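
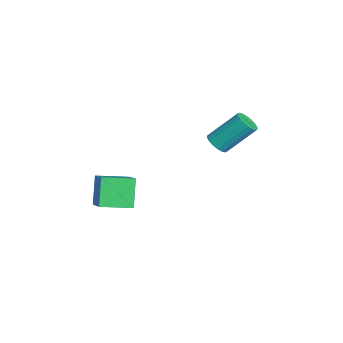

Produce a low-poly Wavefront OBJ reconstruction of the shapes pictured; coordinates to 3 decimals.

v 0.614 -2.654 1.186
v 2.323 -2.431 2.201
v 0.541 -1.239 0.997
v 2.25 -1.015 2.011
v 1.39 -2.785 -0.091
v 3.099 -2.561 0.923
v 1.317 -1.369 -0.281
v 3.026 -1.146 0.734
v 0.477 2.494 2.859
v 0.796 2.141 3.207
v 0.783 3.413 4.509
v 0.463 3.766 4.161
v 0.98 2.276 3.077
v 0.967 3.548 4.379
v 1.064 2.455 2.903
v 1.05 3.726 4.205
v 1.031 2.641 2.721
v 1.018 3.913 4.023
v 0.889 2.798 2.566
v 0.876 4.07 3.868
v 0.665 2.895 2.469
v 0.652 4.167 3.771
v 0.404 2.913 2.45
v 0.39 4.184 3.752
v 0.157 2.847 2.511
v 0.144 4.119 3.813
v -0.027 2.712 2.641
v -0.04 3.984 3.943
v -0.11 2.534 2.815
v -0.124 3.805 4.117
v -0.078 2.347 2.997
v -0.091 3.619 4.299
v 0.064 2.19 3.152
v 0.051 3.462 4.454
v 0.288 2.093 3.249
v 0.275 3.365 4.551
v 0.55 2.076 3.268
v 0.536 3.347 4.57
f 2 4 1
f 5 2 1
f 1 4 3
f 3 5 1
f 2 8 4
f 6 2 5
f 6 8 2
f 4 8 3
f 7 5 3
f 3 8 7
f 7 6 5
f 8 6 7
f 10 9 13
f 10 13 11
f 11 13 14
f 11 14 12
f 13 9 15
f 13 15 14
f 14 15 16
f 14 16 12
f 15 9 17
f 15 17 16
f 16 17 18
f 16 18 12
f 17 9 19
f 17 19 18
f 18 19 20
f 18 20 12
f 19 9 21
f 19 21 20
f 20 21 22
f 20 22 12
f 21 9 23
f 21 23 22
f 22 23 24
f 22 24 12
f 23 9 25
f 23 25 24
f 24 25 26
f 24 26 12
f 25 9 27
f 25 27 26
f 26 27 28
f 26 28 12
f 27 9 29
f 27 29 28
f 28 29 30
f 28 30 12
f 29 9 31
f 29 31 30
f 30 31 32
f 30 32 12
f 31 9 33
f 31 33 32
f 32 33 34
f 32 34 12
f 33 9 35
f 33 35 34
f 34 35 36
f 34 36 12
f 35 9 37
f 35 37 36
f 36 37 38
f 36 38 12
f 37 9 10
f 37 10 38
f 38 10 11
f 38 11 12



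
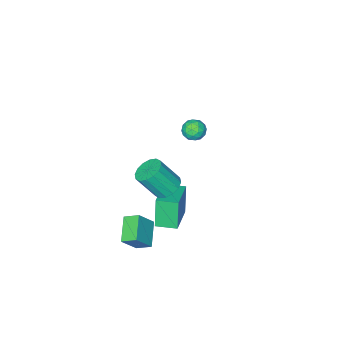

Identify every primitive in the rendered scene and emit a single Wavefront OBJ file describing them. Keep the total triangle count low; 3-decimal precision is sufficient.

v 3.033 1.868 1.791
v 3.615 2.444 1.755
v 4.35 1.787 3.153
v 3.767 1.212 3.189
v 3.309 2.613 1.996
v 4.044 1.956 3.393
v 2.929 2.582 2.181
v 3.664 1.925 3.579
v 2.576 2.36 2.263
v 3.311 1.703 3.66
v 2.346 2.007 2.218
v 3.081 1.35 3.615
v 2.299 1.616 2.058
v 3.034 0.959 3.456
v 2.45 1.293 1.827
v 3.185 0.636 3.225
v 2.756 1.124 1.587
v 3.491 0.467 2.984
v 3.136 1.155 1.401
v 3.871 0.498 2.799
v 3.489 1.377 1.32
v 4.224 0.72 2.717
v 3.719 1.73 1.365
v 4.454 1.073 2.762
v 3.766 2.121 1.524
v 4.501 1.464 2.922
v -4.185 -3.458 -1.811
v -3.475 -3.365 -1.599
v -3.905 -4.535 -2.281
v -3.195 -4.442 -2.069
v -3.726 -4.546 -1.556
v -3.9 -3.881 -1.265
v -3.48 -4.019 -2.615
v -3.654 -3.354 -2.324
v -3.04 -3.712 -2.096
v -3.192 -4.038 -1.442
v -4.188 -3.862 -2.438
v -4.34 -4.188 -1.784
v -3.855 -3.317 -1.664
v -3.525 -4.583 -2.216
v -3.838 -4.644 -1.915
v -3.42 -4.589 -1.79
v -4.105 -3.62 -1.467
v -3.687 -3.566 -1.343
v -3.835 -4.26 -1.318
v -3.693 -4.334 -2.537
v -3.275 -4.28 -2.413
v -3.96 -3.311 -2.09
v -3.542 -3.256 -1.965
v -3.545 -3.64 -2.562
v -3.182 -3.467 -1.831
v -3.016 -4.099 -2.108
v -3.184 -3.851 -2.428
v -3.286 -3.46 -2.258
v -3.271 -3.658 -1.447
v -3.106 -4.291 -1.723
v -3.419 -4.352 -1.421
v -3.521 -3.961 -1.251
v -3.015 -3.862 -1.739
v -4.274 -3.609 -2.157
v -4.109 -4.242 -2.433
v -3.859 -3.939 -2.629
v -3.961 -3.548 -2.459
v -4.364 -3.801 -1.772
v -4.198 -4.433 -2.049
v -4.094 -4.44 -1.622
v -4.196 -4.049 -1.452
v -4.365 -4.038 -2.141
v 1.257 -0.685 -3.406
v 0.904 -1.026 -1.654
v 0.51 0.254 -3.374
v 0.157 -0.088 -1.622
v 2.803 0.528 -2.858
v 2.45 0.186 -1.106
v 2.056 1.466 -2.826
v 1.703 1.125 -1.074
v 3.467 -0.222 -5.003
v 2.467 -1.24 -4.302
v 3.022 0.512 -4.573
v 2.022 -0.506 -3.872
v 4.378 -0.334 -3.868
v 3.378 -1.352 -3.167
v 3.933 0.4 -3.438
v 2.933 -0.618 -2.737
f 2 1 5
f 2 5 3
f 3 5 6
f 3 6 4
f 5 1 7
f 5 7 6
f 6 7 8
f 6 8 4
f 7 1 9
f 7 9 8
f 8 9 10
f 8 10 4
f 9 1 11
f 9 11 10
f 10 11 12
f 10 12 4
f 11 1 13
f 11 13 12
f 12 13 14
f 12 14 4
f 13 1 15
f 13 15 14
f 14 15 16
f 14 16 4
f 15 1 17
f 15 17 16
f 16 17 18
f 16 18 4
f 17 1 19
f 17 19 18
f 18 19 20
f 18 20 4
f 19 1 21
f 19 21 20
f 20 21 22
f 20 22 4
f 21 1 23
f 21 23 22
f 22 23 24
f 22 24 4
f 23 1 25
f 23 25 24
f 24 25 26
f 24 26 4
f 25 1 2
f 25 2 26
f 26 2 3
f 26 3 4
f 27 64 43
f 64 38 67
f 43 67 32
f 64 67 43
f 27 43 39
f 43 32 44
f 39 44 28
f 43 44 39
f 27 39 48
f 39 28 49
f 48 49 34
f 39 49 48
f 27 48 60
f 48 34 63
f 60 63 37
f 48 63 60
f 27 60 64
f 60 37 68
f 64 68 38
f 60 68 64
f 28 44 55
f 44 32 58
f 55 58 36
f 44 58 55
f 32 67 45
f 67 38 66
f 45 66 31
f 67 66 45
f 38 68 65
f 68 37 61
f 65 61 29
f 68 61 65
f 37 63 62
f 63 34 50
f 62 50 33
f 63 50 62
f 34 49 54
f 49 28 51
f 54 51 35
f 49 51 54
f 30 56 42
f 56 36 57
f 42 57 31
f 56 57 42
f 30 42 40
f 42 31 41
f 40 41 29
f 42 41 40
f 30 40 47
f 40 29 46
f 47 46 33
f 40 46 47
f 30 47 52
f 47 33 53
f 52 53 35
f 47 53 52
f 30 52 56
f 52 35 59
f 56 59 36
f 52 59 56
f 31 57 45
f 57 36 58
f 45 58 32
f 57 58 45
f 29 41 65
f 41 31 66
f 65 66 38
f 41 66 65
f 33 46 62
f 46 29 61
f 62 61 37
f 46 61 62
f 35 53 54
f 53 33 50
f 54 50 34
f 53 50 54
f 36 59 55
f 59 35 51
f 55 51 28
f 59 51 55
f 70 72 69
f 73 70 69
f 69 72 71
f 71 73 69
f 70 76 72
f 74 70 73
f 74 76 70
f 72 76 71
f 75 73 71
f 71 76 75
f 75 74 73
f 76 74 75
f 78 80 77
f 81 78 77
f 77 80 79
f 79 81 77
f 78 84 80
f 82 78 81
f 82 84 78
f 80 84 79
f 83 81 79
f 79 84 83
f 83 82 81
f 84 82 83



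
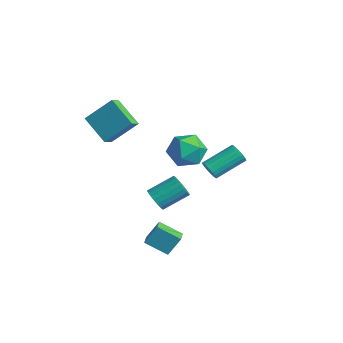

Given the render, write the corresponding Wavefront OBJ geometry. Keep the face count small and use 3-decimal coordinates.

v 0.382 1.218 0.191
v 0.561 0.925 0.754
v 0.758 2.768 1.653
v 0.578 3.062 1.089
v 0.803 0.96 0.628
v 0.999 2.803 1.527
v 0.972 1.04 0.427
v 1.168 2.883 1.326
v 1.038 1.151 0.185
v 1.235 2.994 1.084
v 0.992 1.274 -0.056
v 1.188 3.117 0.843
v 0.839 1.387 -0.254
v 1.036 3.23 0.644
v 0.608 1.471 -0.376
v 0.804 3.314 0.523
v 0.338 1.511 -0.399
v 0.534 3.354 0.499
v 0.075 1.501 -0.321
v 0.271 3.344 0.578
v -0.135 1.442 -0.154
v 0.061 3.285 0.745
v -0.255 1.344 0.072
v -0.059 3.187 0.971
v -0.265 1.225 0.319
v -0.069 3.068 1.218
v -0.164 1.104 0.544
v 0.033 2.947 1.443
v 0.032 1.004 0.708
v 0.229 2.847 1.606
v 0.289 0.94 0.782
v 0.485 2.783 1.681
v -3.964 -4.064 3.918
v -3.262 -2.745 5.306
v -4.333 -3.408 3.481
v -3.631 -2.089 4.87
v -2.289 -3.831 2.85
v -1.587 -2.512 4.239
v -2.658 -3.175 2.414
v -1.956 -1.856 3.802
v -1.332 -1.219 -2.336
v -1.098 -0.881 -3.01
v -0.693 0.617 -2.118
v -0.928 0.279 -1.444
v -1.416 -0.801 -3.001
v -1.012 0.698 -2.109
v -1.72 -0.793 -2.876
v -1.316 0.706 -1.984
v -1.957 -0.859 -2.658
v -1.552 0.64 -1.766
v -2.086 -0.987 -2.384
v -1.681 0.512 -1.492
v -2.084 -1.155 -2.102
v -1.68 0.343 -1.21
v -1.953 -1.334 -1.861
v -1.548 0.164 -0.969
v -1.714 -1.494 -1.701
v -1.309 0.004 -0.809
v -1.409 -1.606 -1.651
v -1.004 -0.108 -0.759
v -1.091 -1.651 -1.72
v -0.686 -0.153 -0.828
v -0.815 -1.621 -1.895
v -0.41 -0.123 -1.003
v -0.628 -1.522 -2.147
v -0.223 -0.024 -1.255
v -0.563 -1.371 -2.431
v -0.158 0.128 -1.539
v -0.631 -1.193 -2.698
v -0.226 0.305 -1.806
v -0.82 -1.02 -2.903
v -0.415 0.479 -2.011
v -2.19 1.767 0.875
v -0.963 2.012 0.895
v -1.797 -0.212 1.045
v -0.57 0.033 1.065
v -1.291 0.369 2.031
v -1.534 1.592 1.926
v -1.226 0.208 0.014
v -1.469 1.431 -0.091
v -0.367 1.049 0.363
v -0.407 1.148 1.61
v -2.353 0.652 0.33
v -2.393 0.751 1.577
v 3.87 -3.609 -2.2
v 2.937 -4.47 -1.48
v 4.062 -2.926 -1.134
v 3.129 -3.788 -0.414
v 4.571 -4.172 -1.966
v 3.638 -5.034 -1.246
v 4.763 -3.49 -0.9
v 3.83 -4.351 -0.18
f 2 1 5
f 2 5 3
f 3 5 6
f 3 6 4
f 5 1 7
f 5 7 6
f 6 7 8
f 6 8 4
f 7 1 9
f 7 9 8
f 8 9 10
f 8 10 4
f 9 1 11
f 9 11 10
f 10 11 12
f 10 12 4
f 11 1 13
f 11 13 12
f 12 13 14
f 12 14 4
f 13 1 15
f 13 15 14
f 14 15 16
f 14 16 4
f 15 1 17
f 15 17 16
f 16 17 18
f 16 18 4
f 17 1 19
f 17 19 18
f 18 19 20
f 18 20 4
f 19 1 21
f 19 21 20
f 20 21 22
f 20 22 4
f 21 1 23
f 21 23 22
f 22 23 24
f 22 24 4
f 23 1 25
f 23 25 24
f 24 25 26
f 24 26 4
f 25 1 27
f 25 27 26
f 26 27 28
f 26 28 4
f 27 1 29
f 27 29 28
f 28 29 30
f 28 30 4
f 29 1 31
f 29 31 30
f 30 31 32
f 30 32 4
f 31 1 2
f 31 2 32
f 32 2 3
f 32 3 4
f 34 36 33
f 37 34 33
f 33 36 35
f 35 37 33
f 34 40 36
f 38 34 37
f 38 40 34
f 36 40 35
f 39 37 35
f 35 40 39
f 39 38 37
f 40 38 39
f 42 41 45
f 42 45 43
f 43 45 46
f 43 46 44
f 45 41 47
f 45 47 46
f 46 47 48
f 46 48 44
f 47 41 49
f 47 49 48
f 48 49 50
f 48 50 44
f 49 41 51
f 49 51 50
f 50 51 52
f 50 52 44
f 51 41 53
f 51 53 52
f 52 53 54
f 52 54 44
f 53 41 55
f 53 55 54
f 54 55 56
f 54 56 44
f 55 41 57
f 55 57 56
f 56 57 58
f 56 58 44
f 57 41 59
f 57 59 58
f 58 59 60
f 58 60 44
f 59 41 61
f 59 61 60
f 60 61 62
f 60 62 44
f 61 41 63
f 61 63 62
f 62 63 64
f 62 64 44
f 63 41 65
f 63 65 64
f 64 65 66
f 64 66 44
f 65 41 67
f 65 67 66
f 66 67 68
f 66 68 44
f 67 41 69
f 67 69 68
f 68 69 70
f 68 70 44
f 69 41 71
f 69 71 70
f 70 71 72
f 70 72 44
f 71 41 42
f 71 42 72
f 72 42 43
f 72 43 44
f 73 84 78
f 73 78 74
f 73 74 80
f 73 80 83
f 73 83 84
f 74 78 82
f 78 84 77
f 84 83 75
f 83 80 79
f 80 74 81
f 76 82 77
f 76 77 75
f 76 75 79
f 76 79 81
f 76 81 82
f 77 82 78
f 75 77 84
f 79 75 83
f 81 79 80
f 82 81 74
f 86 88 85
f 89 86 85
f 85 88 87
f 87 89 85
f 86 92 88
f 90 86 89
f 90 92 86
f 88 92 87
f 91 89 87
f 87 92 91
f 91 90 89
f 92 90 91



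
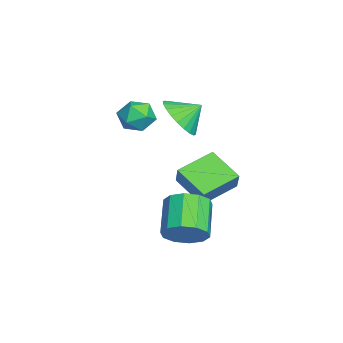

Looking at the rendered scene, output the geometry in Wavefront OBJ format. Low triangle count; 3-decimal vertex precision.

v 3.165 1.954 -2.416
v 3.625 2.388 -1.734
v 2.215 2.42 -0.802
v 1.755 1.986 -1.484
v 3.404 2.789 -2.082
v 1.994 2.82 -1.15
v 3.092 2.87 -2.557
v 1.682 2.902 -1.626
v 2.807 2.602 -2.979
v 1.398 2.634 -2.047
v 2.66 2.087 -3.185
v 1.25 2.118 -2.254
v 2.705 1.52 -3.098
v 1.295 1.552 -2.166
v 2.926 1.12 -2.75
v 1.516 1.151 -1.818
v 3.238 1.038 -2.274
v 1.828 1.07 -1.343
v 3.522 1.306 -1.853
v 2.113 1.338 -0.921
v 3.67 1.822 -1.646
v 2.26 1.853 -0.715
v -1.345 0.235 1.834
v -0.799 0.382 2.442
v -0.461 -0.582 1.238
v 0.085 -0.435 1.846
v -0.603 -0.873 2.003
v -1.15 -0.367 2.371
v -0.11 0.167 1.309
v -0.657 0.673 1.677
v -0.036 0.34 2.118
v -0.341 -0.302 2.547
v -0.919 0.102 1.133
v -1.224 -0.54 1.562
v 0.426 1.589 2.329
v 1.285 2.012 1.977
v 0.274 2.431 2.971
v 1.016 2.157 1.722
v 0.657 2.216 1.559
v 0.264 2.179 1.514
v -0.105 2.053 1.593
v -0.393 1.856 1.784
v -0.557 1.618 2.058
v -0.57 1.375 2.373
v -0.432 1.165 2.682
v -0.164 1.02 2.937
v 0.195 0.961 3.099
v 0.589 0.998 3.145
v 0.957 1.124 3.066
v 1.246 1.321 2.875
v 1.409 1.559 2.601
v 1.423 1.802 2.285
v 0.348 2.465 -2.454
v -0.679 1.406 -1.714
v -0.663 3.783 -1.969
v -1.69 2.724 -1.229
v 0.89 2.556 -1.571
v -0.137 1.497 -0.831
v -0.121 3.874 -1.086
v -1.148 2.815 -0.346
f 2 1 5
f 2 5 3
f 3 5 6
f 3 6 4
f 5 1 7
f 5 7 6
f 6 7 8
f 6 8 4
f 7 1 9
f 7 9 8
f 8 9 10
f 8 10 4
f 9 1 11
f 9 11 10
f 10 11 12
f 10 12 4
f 11 1 13
f 11 13 12
f 12 13 14
f 12 14 4
f 13 1 15
f 13 15 14
f 14 15 16
f 14 16 4
f 15 1 17
f 15 17 16
f 16 17 18
f 16 18 4
f 17 1 19
f 17 19 18
f 18 19 20
f 18 20 4
f 19 1 21
f 19 21 20
f 20 21 22
f 20 22 4
f 21 1 2
f 21 2 22
f 22 2 3
f 22 3 4
f 23 34 28
f 23 28 24
f 23 24 30
f 23 30 33
f 23 33 34
f 24 28 32
f 28 34 27
f 34 33 25
f 33 30 29
f 30 24 31
f 26 32 27
f 26 27 25
f 26 25 29
f 26 29 31
f 26 31 32
f 27 32 28
f 25 27 34
f 29 25 33
f 31 29 30
f 32 31 24
f 36 35 38
f 36 38 37
f 38 35 39
f 38 39 37
f 39 35 40
f 39 40 37
f 40 35 41
f 40 41 37
f 41 35 42
f 41 42 37
f 42 35 43
f 42 43 37
f 43 35 44
f 43 44 37
f 44 35 45
f 44 45 37
f 45 35 46
f 45 46 37
f 46 35 47
f 46 47 37
f 47 35 48
f 47 48 37
f 48 35 49
f 48 49 37
f 49 35 50
f 49 50 37
f 50 35 51
f 50 51 37
f 51 35 52
f 51 52 37
f 52 35 36
f 52 36 37
f 54 56 53
f 57 54 53
f 53 56 55
f 55 57 53
f 54 60 56
f 58 54 57
f 58 60 54
f 56 60 55
f 59 57 55
f 55 60 59
f 59 58 57
f 60 58 59



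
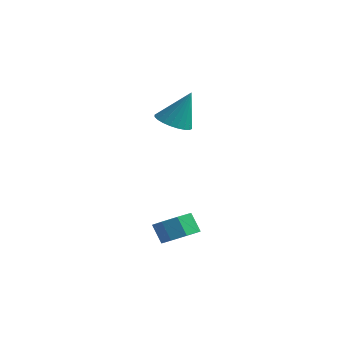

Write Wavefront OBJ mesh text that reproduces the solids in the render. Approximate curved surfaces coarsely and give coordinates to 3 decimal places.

v -3.807 0.397 2.937
v -3.232 -0.466 3.019
v -3.153 1.023 4.943
v -2.966 -0.209 2.853
v -2.828 0.14 2.699
v -2.839 0.528 2.581
v -2.997 0.897 2.517
v -3.279 1.189 2.518
v -3.641 1.36 2.582
v -4.028 1.385 2.701
v -4.382 1.26 2.855
v -4.648 1.003 3.022
v -4.786 0.654 3.176
v -4.775 0.265 3.294
v -4.616 -0.103 3.357
v -4.335 -0.395 3.357
v -3.973 -0.566 3.292
v -3.585 -0.591 3.174
v 0.24 -3.388 -2.733
v 1.023 -3.85 -2.229
v 0.384 -3.815 -1.203
v -0.4 -3.352 -1.707
v 1.081 -3.056 -2.22
v 0.442 -3.021 -1.194
v 0.647 -2.456 -2.512
v 0.007 -2.421 -1.485
v -0.027 -2.402 -2.933
v -0.666 -2.367 -1.907
v -0.544 -2.925 -3.237
v -1.183 -2.89 -2.211
v -0.602 -3.719 -3.246
v -1.241 -3.684 -2.22
v -0.167 -4.319 -2.955
v -0.807 -4.284 -1.928
v 0.506 -4.373 -2.533
v -0.133 -4.338 -1.507
f 2 1 4
f 2 4 3
f 4 1 5
f 4 5 3
f 5 1 6
f 5 6 3
f 6 1 7
f 6 7 3
f 7 1 8
f 7 8 3
f 8 1 9
f 8 9 3
f 9 1 10
f 9 10 3
f 10 1 11
f 10 11 3
f 11 1 12
f 11 12 3
f 12 1 13
f 12 13 3
f 13 1 14
f 13 14 3
f 14 1 15
f 14 15 3
f 15 1 16
f 15 16 3
f 16 1 17
f 16 17 3
f 17 1 18
f 17 18 3
f 18 1 2
f 18 2 3
f 20 19 23
f 20 23 21
f 21 23 24
f 21 24 22
f 23 19 25
f 23 25 24
f 24 25 26
f 24 26 22
f 25 19 27
f 25 27 26
f 26 27 28
f 26 28 22
f 27 19 29
f 27 29 28
f 28 29 30
f 28 30 22
f 29 19 31
f 29 31 30
f 30 31 32
f 30 32 22
f 31 19 33
f 31 33 32
f 32 33 34
f 32 34 22
f 33 19 35
f 33 35 34
f 34 35 36
f 34 36 22
f 35 19 20
f 35 20 36
f 36 20 21
f 36 21 22



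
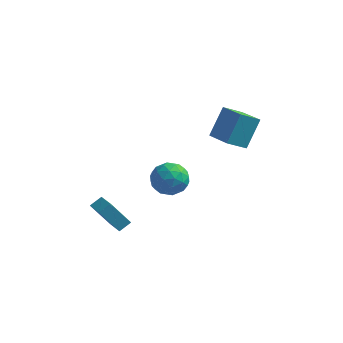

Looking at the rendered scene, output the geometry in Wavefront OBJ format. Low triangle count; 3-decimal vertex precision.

v -2.442 -3.986 -1.341
v -2.051 -3.393 -0.912
v -1.493 -3.544 -2.818
v -1.102 -2.951 -2.389
v -1.378 -4.969 -0.951
v -0.987 -4.376 -0.522
v -0.429 -4.527 -2.428
v -0.038 -3.934 -1.999
v -0.419 -0.549 -0.208
v 0.06 0.084 -1.049
v 1.26 -1.264 0.209
v 1.739 -0.631 -0.632
v 1.325 -0.115 0.316
v 0.287 0.327 0.059
v 1.033 -1.507 -0.899
v -0.005 -1.065 -1.156
v 0.957 -0.508 -1.476
v 1.137 0.353 -0.725
v 0.183 -1.533 -0.115
v 0.363 -0.672 0.636
v -0.327 -0.17 -0.665
v 1.647 -1.01 -0.175
v 1.403 -0.707 0.382
v 1.685 -0.335 -0.112
v -0.193 -0.027 -0.014
v 0.088 0.346 -0.508
v 0.831 0.229 0.295
v 1.232 -1.526 -0.332
v 1.513 -1.153 -0.826
v -0.365 -0.845 -0.728
v -0.083 -0.473 -1.222
v 0.489 -1.409 -1.135
v 0.482 -0.145 -1.41
v 1.469 -0.566 -1.165
v 1.054 -1.081 -1.322
v 0.444 -0.821 -1.474
v 0.588 0.361 -0.969
v 1.575 -0.06 -0.724
v 1.331 0.244 -0.166
v 0.721 0.503 -0.317
v 1.115 0.013 -1.22
v -0.255 -1.12 -0.116
v 0.732 -1.541 0.129
v 0.599 -1.683 -0.523
v -0.011 -1.424 -0.674
v -0.149 -0.614 0.325
v 0.838 -1.035 0.57
v 0.876 -0.359 0.634
v 0.266 -0.099 0.482
v 0.205 -1.193 0.38
v 3.288 1.053 2.188
v 3.599 2.159 3.91
v 1.792 2.1 1.786
v 2.102 3.206 3.508
v 4.078 1.914 1.492
v 4.388 3.02 3.214
v 2.581 2.961 1.09
v 2.892 4.067 2.812
f 2 4 1
f 5 2 1
f 1 4 3
f 3 5 1
f 2 8 4
f 6 2 5
f 6 8 2
f 4 8 3
f 7 5 3
f 3 8 7
f 7 6 5
f 8 6 7
f 9 46 25
f 46 20 49
f 25 49 14
f 46 49 25
f 9 25 21
f 25 14 26
f 21 26 10
f 25 26 21
f 9 21 30
f 21 10 31
f 30 31 16
f 21 31 30
f 9 30 42
f 30 16 45
f 42 45 19
f 30 45 42
f 9 42 46
f 42 19 50
f 46 50 20
f 42 50 46
f 10 26 37
f 26 14 40
f 37 40 18
f 26 40 37
f 14 49 27
f 49 20 48
f 27 48 13
f 49 48 27
f 20 50 47
f 50 19 43
f 47 43 11
f 50 43 47
f 19 45 44
f 45 16 32
f 44 32 15
f 45 32 44
f 16 31 36
f 31 10 33
f 36 33 17
f 31 33 36
f 12 38 24
f 38 18 39
f 24 39 13
f 38 39 24
f 12 24 22
f 24 13 23
f 22 23 11
f 24 23 22
f 12 22 29
f 22 11 28
f 29 28 15
f 22 28 29
f 12 29 34
f 29 15 35
f 34 35 17
f 29 35 34
f 12 34 38
f 34 17 41
f 38 41 18
f 34 41 38
f 13 39 27
f 39 18 40
f 27 40 14
f 39 40 27
f 11 23 47
f 23 13 48
f 47 48 20
f 23 48 47
f 15 28 44
f 28 11 43
f 44 43 19
f 28 43 44
f 17 35 36
f 35 15 32
f 36 32 16
f 35 32 36
f 18 41 37
f 41 17 33
f 37 33 10
f 41 33 37
f 52 54 51
f 55 52 51
f 51 54 53
f 53 55 51
f 52 58 54
f 56 52 55
f 56 58 52
f 54 58 53
f 57 55 53
f 53 58 57
f 57 56 55
f 58 56 57



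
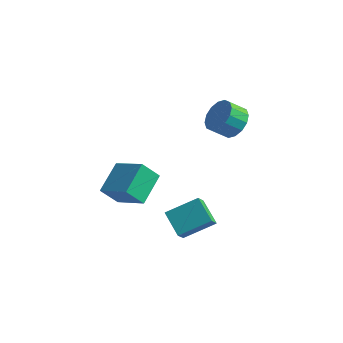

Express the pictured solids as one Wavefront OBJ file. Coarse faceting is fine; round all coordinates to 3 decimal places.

v -1.76 -1.392 -1.596
v 0.104 -1.768 -0.593
v -1.89 0.404 -0.68
v -0.026 0.028 0.322
v -1.054 -0.788 -2.682
v 0.81 -1.164 -1.68
v -1.184 1.008 -1.767
v 0.68 0.632 -0.764
v 2.378 0.214 -4.908
v 2.536 -0.604 -4.004
v 1.153 0.908 -4.067
v 1.311 0.089 -3.163
v 3.689 1.451 -4.017
v 3.847 0.632 -3.113
v 2.464 2.144 -3.176
v 2.622 1.326 -2.272
v 3.293 3.958 2.373
v 3.651 4.542 3.182
v 2.986 3.906 3.936
v 2.627 3.322 3.127
v 3.202 4.803 3.006
v 2.537 4.167 3.76
v 2.777 4.838 2.661
v 2.112 4.202 3.415
v 2.49 4.638 2.238
v 1.825 4.001 2.992
v 2.419 4.255 1.852
v 1.753 3.619 2.606
v 2.581 3.792 1.605
v 1.916 3.156 2.359
v 2.934 3.374 1.564
v 2.269 2.738 2.318
v 3.383 3.113 1.74
v 2.718 2.477 2.494
v 3.808 3.078 2.085
v 3.143 2.442 2.839
v 4.095 3.279 2.508
v 3.43 2.642 3.262
v 4.167 3.661 2.894
v 3.501 3.025 3.648
v 4.004 4.124 3.141
v 3.339 3.488 3.895
f 2 4 1
f 5 2 1
f 1 4 3
f 3 5 1
f 2 8 4
f 6 2 5
f 6 8 2
f 4 8 3
f 7 5 3
f 3 8 7
f 7 6 5
f 8 6 7
f 10 12 9
f 13 10 9
f 9 12 11
f 11 13 9
f 10 16 12
f 14 10 13
f 14 16 10
f 12 16 11
f 15 13 11
f 11 16 15
f 15 14 13
f 16 14 15
f 18 17 21
f 18 21 19
f 19 21 22
f 19 22 20
f 21 17 23
f 21 23 22
f 22 23 24
f 22 24 20
f 23 17 25
f 23 25 24
f 24 25 26
f 24 26 20
f 25 17 27
f 25 27 26
f 26 27 28
f 26 28 20
f 27 17 29
f 27 29 28
f 28 29 30
f 28 30 20
f 29 17 31
f 29 31 30
f 30 31 32
f 30 32 20
f 31 17 33
f 31 33 32
f 32 33 34
f 32 34 20
f 33 17 35
f 33 35 34
f 34 35 36
f 34 36 20
f 35 17 37
f 35 37 36
f 36 37 38
f 36 38 20
f 37 17 39
f 37 39 38
f 38 39 40
f 38 40 20
f 39 17 41
f 39 41 40
f 40 41 42
f 40 42 20
f 41 17 18
f 41 18 42
f 42 18 19
f 42 19 20



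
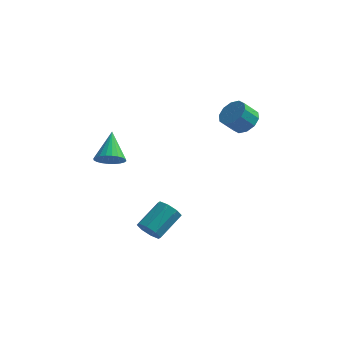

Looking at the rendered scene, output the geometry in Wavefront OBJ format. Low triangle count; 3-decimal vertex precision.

v -0.193 -1.154 -4.009
v 0.344 -1.648 -3.681
v 1.09 -0.2 -2.722
v 0.553 0.294 -3.051
v 0.541 -1.402 -4.206
v 1.288 0.045 -3.247
v 0.309 -1.011 -4.616
v 1.055 0.437 -3.657
v -0.218 -0.704 -4.67
v 0.529 0.744 -3.712
v -0.73 -0.66 -4.338
v 0.016 0.788 -3.379
v -0.928 -0.905 -3.813
v -0.181 0.542 -2.854
v -0.695 -1.297 -3.403
v 0.051 0.151 -2.444
v -0.169 -1.604 -3.348
v 0.578 -0.156 -2.39
v 4.004 3.004 2.826
v 4.596 3.323 3.441
v 3.947 2.854 4.308
v 3.356 2.536 3.694
v 4.202 3.716 3.358
v 3.553 3.247 4.226
v 3.733 3.837 3.073
v 3.084 3.368 3.94
v 3.367 3.64 2.693
v 2.718 3.172 3.561
v 3.245 3.201 2.365
v 2.597 2.732 3.232
v 3.413 2.686 2.212
v 2.764 2.217 3.079
v 3.807 2.293 2.294
v 3.158 1.824 3.162
v 4.276 2.172 2.58
v 3.627 1.703 3.447
v 4.642 2.368 2.959
v 3.993 1.9 3.827
v 4.763 2.808 3.288
v 4.115 2.339 4.155
v -2.54 -0.421 0.744
v -1.96 -0.765 1.309
v -2.88 1.061 1.996
v -1.758 -0.561 1.121
v -1.675 -0.335 0.877
v -1.723 -0.122 0.611
v -1.897 0.045 0.366
v -2.168 0.141 0.179
v -2.496 0.151 0.078
v -2.83 0.075 0.078
v -3.121 -0.077 0.179
v -3.323 -0.282 0.367
v -3.406 -0.508 0.612
v -3.357 -0.72 0.877
v -3.184 -0.888 1.122
v -2.913 -0.984 1.309
v -2.585 -0.994 1.411
v -2.25 -0.918 1.411
f 2 1 5
f 2 5 3
f 3 5 6
f 3 6 4
f 5 1 7
f 5 7 6
f 6 7 8
f 6 8 4
f 7 1 9
f 7 9 8
f 8 9 10
f 8 10 4
f 9 1 11
f 9 11 10
f 10 11 12
f 10 12 4
f 11 1 13
f 11 13 12
f 12 13 14
f 12 14 4
f 13 1 15
f 13 15 14
f 14 15 16
f 14 16 4
f 15 1 17
f 15 17 16
f 16 17 18
f 16 18 4
f 17 1 2
f 17 2 18
f 18 2 3
f 18 3 4
f 20 19 23
f 20 23 21
f 21 23 24
f 21 24 22
f 23 19 25
f 23 25 24
f 24 25 26
f 24 26 22
f 25 19 27
f 25 27 26
f 26 27 28
f 26 28 22
f 27 19 29
f 27 29 28
f 28 29 30
f 28 30 22
f 29 19 31
f 29 31 30
f 30 31 32
f 30 32 22
f 31 19 33
f 31 33 32
f 32 33 34
f 32 34 22
f 33 19 35
f 33 35 34
f 34 35 36
f 34 36 22
f 35 19 37
f 35 37 36
f 36 37 38
f 36 38 22
f 37 19 39
f 37 39 38
f 38 39 40
f 38 40 22
f 39 19 20
f 39 20 40
f 40 20 21
f 40 21 22
f 42 41 44
f 42 44 43
f 44 41 45
f 44 45 43
f 45 41 46
f 45 46 43
f 46 41 47
f 46 47 43
f 47 41 48
f 47 48 43
f 48 41 49
f 48 49 43
f 49 41 50
f 49 50 43
f 50 41 51
f 50 51 43
f 51 41 52
f 51 52 43
f 52 41 53
f 52 53 43
f 53 41 54
f 53 54 43
f 54 41 55
f 54 55 43
f 55 41 56
f 55 56 43
f 56 41 57
f 56 57 43
f 57 41 58
f 57 58 43
f 58 41 42
f 58 42 43



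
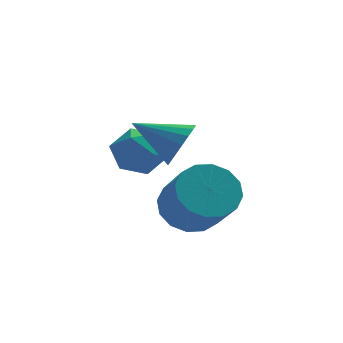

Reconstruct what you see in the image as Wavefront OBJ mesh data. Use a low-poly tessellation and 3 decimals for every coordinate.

v 0.963 4.836 1.379
v 1.658 4.377 0.79
v 1.042 3.583 2.45
v 1.737 3.124 1.861
v 1.977 3.98 2.36
v 1.928 4.755 1.698
v 0.772 3.205 1.542
v 0.723 3.98 0.88
v 1.54 3.369 0.891
v 2.285 3.848 1.397
v 0.415 4.112 1.843
v 1.16 4.591 2.349
v 2.767 2.486 -0.151
v 3.785 2.869 -0.076
v 4.171 1.577 1.305
v 3.153 1.194 1.231
v 3.487 3.174 0.293
v 3.872 1.883 1.674
v 2.996 3.295 0.543
v 3.381 2.004 1.924
v 2.443 3.199 0.607
v 2.829 1.908 1.988
v 1.978 2.912 0.469
v 2.364 1.62 1.85
v 1.724 2.511 0.164
v 2.11 1.219 1.545
v 1.749 2.103 -0.225
v 2.135 0.811 1.156
v 2.048 1.797 -0.594
v 2.433 0.506 0.787
v 2.539 1.676 -0.844
v 2.924 0.385 0.537
v 3.091 1.772 -0.908
v 3.477 0.481 0.473
v 3.556 2.06 -0.77
v 3.942 0.768 0.611
v 3.81 2.461 -0.465
v 4.196 1.169 0.916
v 2.257 0.763 3.48
v 2.743 1.222 4.052
v 0.823 1.357 4.22
v 2.695 1.475 3.757
v 2.56 1.586 3.406
v 2.365 1.534 3.07
v 2.149 1.329 2.816
v 1.955 1.013 2.692
v 1.82 0.646 2.725
v 1.772 0.303 2.908
v 1.82 0.051 3.204
v 1.955 -0.06 3.554
v 2.149 -0.008 3.89
v 2.365 0.196 4.145
v 2.56 0.513 4.268
v 2.695 0.879 4.235
f 1 12 6
f 1 6 2
f 1 2 8
f 1 8 11
f 1 11 12
f 2 6 10
f 6 12 5
f 12 11 3
f 11 8 7
f 8 2 9
f 4 10 5
f 4 5 3
f 4 3 7
f 4 7 9
f 4 9 10
f 5 10 6
f 3 5 12
f 7 3 11
f 9 7 8
f 10 9 2
f 14 13 17
f 14 17 15
f 15 17 18
f 15 18 16
f 17 13 19
f 17 19 18
f 18 19 20
f 18 20 16
f 19 13 21
f 19 21 20
f 20 21 22
f 20 22 16
f 21 13 23
f 21 23 22
f 22 23 24
f 22 24 16
f 23 13 25
f 23 25 24
f 24 25 26
f 24 26 16
f 25 13 27
f 25 27 26
f 26 27 28
f 26 28 16
f 27 13 29
f 27 29 28
f 28 29 30
f 28 30 16
f 29 13 31
f 29 31 30
f 30 31 32
f 30 32 16
f 31 13 33
f 31 33 32
f 32 33 34
f 32 34 16
f 33 13 35
f 33 35 34
f 34 35 36
f 34 36 16
f 35 13 37
f 35 37 36
f 36 37 38
f 36 38 16
f 37 13 14
f 37 14 38
f 38 14 15
f 38 15 16
f 40 39 42
f 40 42 41
f 42 39 43
f 42 43 41
f 43 39 44
f 43 44 41
f 44 39 45
f 44 45 41
f 45 39 46
f 45 46 41
f 46 39 47
f 46 47 41
f 47 39 48
f 47 48 41
f 48 39 49
f 48 49 41
f 49 39 50
f 49 50 41
f 50 39 51
f 50 51 41
f 51 39 52
f 51 52 41
f 52 39 53
f 52 53 41
f 53 39 54
f 53 54 41
f 54 39 40
f 54 40 41



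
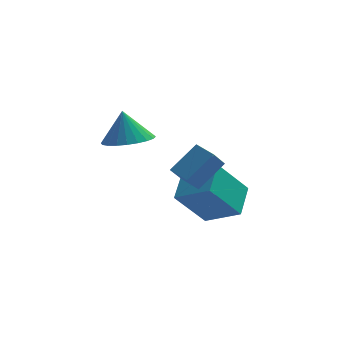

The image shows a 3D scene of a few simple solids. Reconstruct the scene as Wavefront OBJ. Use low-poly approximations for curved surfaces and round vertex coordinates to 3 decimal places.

v -0.83 -0.156 -0.664
v 0.19 0.468 0.368
v -0.374 0.475 -1.497
v 0.646 1.1 -0.464
v -0.206 -0.86 -0.856
v 0.814 -0.235 0.177
v 0.25 -0.228 -1.688
v 1.27 0.396 -0.656
v 0.572 1.017 -4.17
v -0.65 0.554 -2.59
v 0.944 2.359 -3.489
v -0.278 1.896 -1.909
v 1.898 0.244 -3.371
v 0.676 -0.219 -1.791
v 2.27 1.586 -2.69
v 1.048 1.123 -1.11
v -2.383 0.055 0.868
v -1.622 0.761 0.796
v -2.597 0.425 2.232
v -1.945 0.981 0.686
v -2.334 1.06 0.603
v -2.731 0.986 0.561
v -3.075 0.77 0.565
v -3.313 0.446 0.616
v -3.41 0.062 0.704
v -3.35 -0.323 0.818
v -3.143 -0.651 0.939
v -2.821 -0.871 1.05
v -2.431 -0.95 1.132
v -2.034 -0.876 1.175
v -1.691 -0.66 1.17
v -1.452 -0.335 1.12
v -1.356 0.048 1.031
v -1.415 0.433 0.917
f 2 4 1
f 5 2 1
f 1 4 3
f 3 5 1
f 2 8 4
f 6 2 5
f 6 8 2
f 4 8 3
f 7 5 3
f 3 8 7
f 7 6 5
f 8 6 7
f 10 12 9
f 13 10 9
f 9 12 11
f 11 13 9
f 10 16 12
f 14 10 13
f 14 16 10
f 12 16 11
f 15 13 11
f 11 16 15
f 15 14 13
f 16 14 15
f 18 17 20
f 18 20 19
f 20 17 21
f 20 21 19
f 21 17 22
f 21 22 19
f 22 17 23
f 22 23 19
f 23 17 24
f 23 24 19
f 24 17 25
f 24 25 19
f 25 17 26
f 25 26 19
f 26 17 27
f 26 27 19
f 27 17 28
f 27 28 19
f 28 17 29
f 28 29 19
f 29 17 30
f 29 30 19
f 30 17 31
f 30 31 19
f 31 17 32
f 31 32 19
f 32 17 33
f 32 33 19
f 33 17 34
f 33 34 19
f 34 17 18
f 34 18 19



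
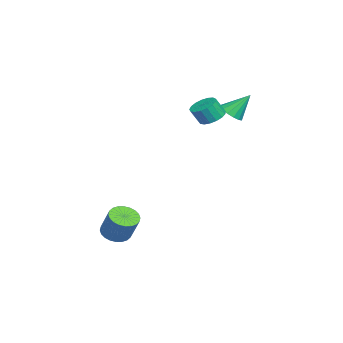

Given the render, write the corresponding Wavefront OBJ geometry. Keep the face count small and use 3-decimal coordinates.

v -3.324 3.315 2.149
v -2.585 3.524 2.097
v -3.516 4.305 3.391
v -2.781 3.78 1.862
v -3.123 3.911 1.705
v -3.519 3.883 1.666
v -3.862 3.702 1.757
v -4.062 3.418 1.953
v -4.064 3.106 2.201
v -3.867 2.85 2.435
v -3.526 2.719 2.593
v -3.13 2.747 2.631
v -2.786 2.928 2.541
v -2.587 3.212 2.345
v -2.484 2.459 2.094
v -1.767 2.767 2.093
v -1.559 2.288 3.004
v -2.276 1.981 3.006
v -1.972 3.021 2.273
v -1.765 2.542 3.184
v -2.295 3.146 2.412
v -2.088 2.667 3.324
v -2.661 3.114 2.479
v -2.454 2.636 3.39
v -2.987 2.932 2.457
v -2.779 2.454 3.369
v -3.197 2.642 2.353
v -2.989 2.163 3.264
v -3.243 2.31 2.189
v -3.036 1.831 3.1
v -3.116 2.012 2.003
v -2.909 1.533 2.914
v -2.844 1.817 1.839
v -2.637 1.338 2.75
v -2.489 1.768 1.733
v -2.282 1.29 2.644
v -2.133 1.879 1.709
v -1.926 1.4 2.621
v -1.857 2.122 1.775
v -1.65 1.643 2.686
v -1.725 2.442 1.913
v -1.518 1.963 2.824
v 3.018 -1.666 -4.049
v 3.764 -1.82 -4.325
v 4.388 -1.267 -2.947
v 3.642 -1.114 -2.671
v 3.721 -1.523 -4.425
v 4.345 -0.97 -3.047
v 3.571 -1.248 -4.467
v 4.195 -0.695 -3.09
v 3.337 -1.036 -4.446
v 3.961 -0.484 -3.068
v 3.055 -0.921 -4.364
v 3.679 -0.369 -2.987
v 2.766 -0.919 -4.234
v 3.39 -0.367 -2.857
v 2.517 -1.031 -4.076
v 3.14 -0.478 -2.699
v 2.343 -1.239 -3.914
v 2.967 -0.687 -2.537
v 2.272 -1.513 -3.773
v 2.896 -0.96 -2.395
v 2.315 -1.81 -3.673
v 2.939 -1.257 -2.295
v 2.465 -2.085 -3.63
v 3.089 -1.532 -2.253
v 2.699 -2.296 -3.652
v 3.323 -1.744 -2.274
v 2.981 -2.411 -3.733
v 3.605 -1.859 -2.356
v 3.27 -2.413 -3.863
v 3.894 -1.861 -2.486
v 3.52 -2.302 -4.021
v 4.143 -1.749 -2.644
v 3.693 -2.093 -4.183
v 4.317 -1.541 -2.806
f 2 1 4
f 2 4 3
f 4 1 5
f 4 5 3
f 5 1 6
f 5 6 3
f 6 1 7
f 6 7 3
f 7 1 8
f 7 8 3
f 8 1 9
f 8 9 3
f 9 1 10
f 9 10 3
f 10 1 11
f 10 11 3
f 11 1 12
f 11 12 3
f 12 1 13
f 12 13 3
f 13 1 14
f 13 14 3
f 14 1 2
f 14 2 3
f 16 15 19
f 16 19 17
f 17 19 20
f 17 20 18
f 19 15 21
f 19 21 20
f 20 21 22
f 20 22 18
f 21 15 23
f 21 23 22
f 22 23 24
f 22 24 18
f 23 15 25
f 23 25 24
f 24 25 26
f 24 26 18
f 25 15 27
f 25 27 26
f 26 27 28
f 26 28 18
f 27 15 29
f 27 29 28
f 28 29 30
f 28 30 18
f 29 15 31
f 29 31 30
f 30 31 32
f 30 32 18
f 31 15 33
f 31 33 32
f 32 33 34
f 32 34 18
f 33 15 35
f 33 35 34
f 34 35 36
f 34 36 18
f 35 15 37
f 35 37 36
f 36 37 38
f 36 38 18
f 37 15 39
f 37 39 38
f 38 39 40
f 38 40 18
f 39 15 41
f 39 41 40
f 40 41 42
f 40 42 18
f 41 15 16
f 41 16 42
f 42 16 17
f 42 17 18
f 44 43 47
f 44 47 45
f 45 47 48
f 45 48 46
f 47 43 49
f 47 49 48
f 48 49 50
f 48 50 46
f 49 43 51
f 49 51 50
f 50 51 52
f 50 52 46
f 51 43 53
f 51 53 52
f 52 53 54
f 52 54 46
f 53 43 55
f 53 55 54
f 54 55 56
f 54 56 46
f 55 43 57
f 55 57 56
f 56 57 58
f 56 58 46
f 57 43 59
f 57 59 58
f 58 59 60
f 58 60 46
f 59 43 61
f 59 61 60
f 60 61 62
f 60 62 46
f 61 43 63
f 61 63 62
f 62 63 64
f 62 64 46
f 63 43 65
f 63 65 64
f 64 65 66
f 64 66 46
f 65 43 67
f 65 67 66
f 66 67 68
f 66 68 46
f 67 43 69
f 67 69 68
f 68 69 70
f 68 70 46
f 69 43 71
f 69 71 70
f 70 71 72
f 70 72 46
f 71 43 73
f 71 73 72
f 72 73 74
f 72 74 46
f 73 43 75
f 73 75 74
f 74 75 76
f 74 76 46
f 75 43 44
f 75 44 76
f 76 44 45
f 76 45 46



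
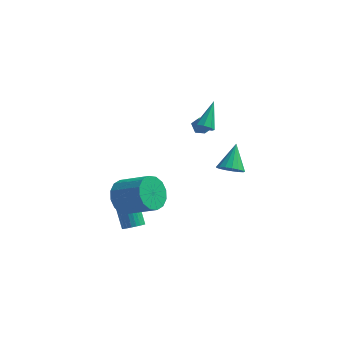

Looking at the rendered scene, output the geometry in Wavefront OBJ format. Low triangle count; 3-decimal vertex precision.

v 0.422 -0.952 3.249
v 0.845 -1.192 3.485
v 0.538 0.392 4.411
v 0.957 -0.937 3.179
v 0.756 -0.692 2.915
v 0.359 -0.598 2.846
v -0.001 -0.712 3.014
v -0.113 -0.967 3.32
v 0.088 -1.212 3.584
v 0.485 -1.306 3.653
v -2.813 -2.934 -3.921
v -2.526 -3.327 -3.521
v -3.18 -2.539 -2.279
v -3.467 -2.146 -2.679
v -2.357 -3.15 -3.545
v -3.01 -2.362 -2.302
v -2.257 -2.94 -3.625
v -2.911 -2.152 -2.382
v -2.242 -2.73 -3.751
v -2.896 -1.942 -2.508
v -2.314 -2.55 -3.902
v -2.967 -1.762 -2.66
v -2.462 -2.429 -4.057
v -3.115 -1.641 -2.814
v -2.663 -2.385 -4.191
v -3.317 -1.597 -2.948
v -2.888 -2.424 -4.284
v -3.541 -1.636 -3.041
v -3.1 -2.541 -4.321
v -3.754 -1.753 -3.079
v -3.27 -2.718 -4.298
v -3.923 -1.93 -3.055
v -3.369 -2.928 -4.218
v -4.023 -2.14 -2.975
v -3.384 -3.138 -4.092
v -4.038 -2.35 -2.849
v -3.313 -3.318 -3.94
v -3.966 -2.53 -2.698
v -3.165 -3.439 -3.786
v -3.818 -2.651 -2.543
v -2.963 -3.483 -3.652
v -3.617 -2.695 -2.409
v -2.739 -3.444 -3.559
v -3.392 -2.656 -2.316
v 1.242 1.281 -1.517
v 1.993 1.115 -1.336
v 1.218 2.499 -0.303
v 2.021 1.381 -1.602
v 1.871 1.625 -1.849
v 1.577 1.79 -2.021
v 1.206 1.838 -2.076
v 0.843 1.759 -2.004
v 0.572 1.57 -1.82
v 0.454 1.315 -1.567
v 0.517 1.052 -1.302
v 0.746 0.842 -1.087
v 1.088 0.732 -0.97
v 1.466 0.748 -0.979
v 1.792 0.886 -1.111
v -3.049 -3.706 -0.965
v -2.667 -4.231 -1.815
v -0.988 -4.58 -0.845
v -1.371 -4.054 0.005
v -2.514 -3.705 -1.891
v -0.835 -4.053 -0.921
v -2.504 -3.178 -1.72
v -0.825 -3.527 -0.749
v -2.64 -2.793 -1.345
v -0.961 -3.142 -0.375
v -2.886 -2.653 -0.87
v -1.207 -3.001 0.101
v -3.176 -2.794 -0.419
v -1.497 -3.143 0.551
v -3.432 -3.18 -0.115
v -1.753 -3.529 0.855
v -3.585 -3.707 -0.039
v -1.906 -4.055 0.931
v -3.595 -4.233 -0.211
v -1.916 -4.582 0.76
v -3.459 -4.618 -0.585
v -1.78 -4.967 0.385
v -3.213 -4.759 -1.061
v -1.534 -5.107 -0.09
v -2.923 -4.617 -1.511
v -1.244 -4.966 -0.541
v -1.163 2.026 1.171
v -0.915 2.407 0.734
v -0.225 1.753 1.466
v 0.023 2.134 1.029
v -0.275 2.378 1.529
v -0.855 2.547 1.346
v -0.285 1.613 0.854
v -0.865 1.782 0.671
v -0.372 2.152 0.538
v -0.366 2.625 0.956
v -0.774 1.535 1.244
v -0.768 2.008 1.662
f 2 1 4
f 2 4 3
f 4 1 5
f 4 5 3
f 5 1 6
f 5 6 3
f 6 1 7
f 6 7 3
f 7 1 8
f 7 8 3
f 8 1 9
f 8 9 3
f 9 1 10
f 9 10 3
f 10 1 2
f 10 2 3
f 12 11 15
f 12 15 13
f 13 15 16
f 13 16 14
f 15 11 17
f 15 17 16
f 16 17 18
f 16 18 14
f 17 11 19
f 17 19 18
f 18 19 20
f 18 20 14
f 19 11 21
f 19 21 20
f 20 21 22
f 20 22 14
f 21 11 23
f 21 23 22
f 22 23 24
f 22 24 14
f 23 11 25
f 23 25 24
f 24 25 26
f 24 26 14
f 25 11 27
f 25 27 26
f 26 27 28
f 26 28 14
f 27 11 29
f 27 29 28
f 28 29 30
f 28 30 14
f 29 11 31
f 29 31 30
f 30 31 32
f 30 32 14
f 31 11 33
f 31 33 32
f 32 33 34
f 32 34 14
f 33 11 35
f 33 35 34
f 34 35 36
f 34 36 14
f 35 11 37
f 35 37 36
f 36 37 38
f 36 38 14
f 37 11 39
f 37 39 38
f 38 39 40
f 38 40 14
f 39 11 41
f 39 41 40
f 40 41 42
f 40 42 14
f 41 11 43
f 41 43 42
f 42 43 44
f 42 44 14
f 43 11 12
f 43 12 44
f 44 12 13
f 44 13 14
f 46 45 48
f 46 48 47
f 48 45 49
f 48 49 47
f 49 45 50
f 49 50 47
f 50 45 51
f 50 51 47
f 51 45 52
f 51 52 47
f 52 45 53
f 52 53 47
f 53 45 54
f 53 54 47
f 54 45 55
f 54 55 47
f 55 45 56
f 55 56 47
f 56 45 57
f 56 57 47
f 57 45 58
f 57 58 47
f 58 45 59
f 58 59 47
f 59 45 46
f 59 46 47
f 61 60 64
f 61 64 62
f 62 64 65
f 62 65 63
f 64 60 66
f 64 66 65
f 65 66 67
f 65 67 63
f 66 60 68
f 66 68 67
f 67 68 69
f 67 69 63
f 68 60 70
f 68 70 69
f 69 70 71
f 69 71 63
f 70 60 72
f 70 72 71
f 71 72 73
f 71 73 63
f 72 60 74
f 72 74 73
f 73 74 75
f 73 75 63
f 74 60 76
f 74 76 75
f 75 76 77
f 75 77 63
f 76 60 78
f 76 78 77
f 77 78 79
f 77 79 63
f 78 60 80
f 78 80 79
f 79 80 81
f 79 81 63
f 80 60 82
f 80 82 81
f 81 82 83
f 81 83 63
f 82 60 84
f 82 84 83
f 83 84 85
f 83 85 63
f 84 60 61
f 84 61 85
f 85 61 62
f 85 62 63
f 86 97 91
f 86 91 87
f 86 87 93
f 86 93 96
f 86 96 97
f 87 91 95
f 91 97 90
f 97 96 88
f 96 93 92
f 93 87 94
f 89 95 90
f 89 90 88
f 89 88 92
f 89 92 94
f 89 94 95
f 90 95 91
f 88 90 97
f 92 88 96
f 94 92 93
f 95 94 87



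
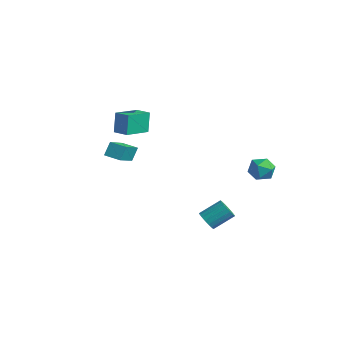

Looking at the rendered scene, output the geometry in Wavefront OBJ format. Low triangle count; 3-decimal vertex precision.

v -3.428 -1.257 3.43
v -3.689 -0.934 4.63
v -3.568 0.265 2.99
v -3.829 0.588 4.19
v -2.531 -1.128 3.59
v -2.792 -0.805 4.79
v -2.671 0.394 3.15
v -2.932 0.717 4.35
v 4.19 2.978 2.821
v 4.607 2.364 3.056
v 3.233 2.216 2.524
v 3.65 1.602 2.759
v 3.392 2.119 3.28
v 3.984 2.59 3.463
v 3.856 1.99 2.117
v 4.448 2.461 2.3
v 4.4 1.753 2.62
v 4.113 1.833 3.339
v 3.727 2.747 2.241
v 3.44 2.827 2.96
v -2.052 -2.191 2.689
v -2.153 -1.727 3.406
v -1.253 -1.821 2.561
v -1.353 -1.357 3.279
v -1.247 -3.583 3.701
v -1.347 -3.119 4.419
v -0.447 -3.213 3.574
v -0.548 -2.749 4.291
v 3.648 -1.084 0.278
v 4.218 -1.252 0.196
v 4.622 -0.224 0.9
v 4.052 -0.056 0.982
v 4.173 -1.091 -0.013
v 4.577 -0.063 0.692
v 4.024 -0.929 -0.164
v 4.428 0.099 0.541
v 3.8 -0.798 -0.227
v 4.204 0.23 0.477
v 3.547 -0.723 -0.191
v 3.95 0.305 0.514
v 3.313 -0.72 -0.061
v 3.716 0.308 0.643
v 3.146 -0.789 0.135
v 3.549 0.239 0.839
v 3.078 -0.916 0.36
v 3.482 0.112 1.064
v 3.123 -1.077 0.568
v 3.527 -0.049 1.273
v 3.272 -1.239 0.719
v 3.676 -0.211 1.424
v 3.496 -1.37 0.783
v 3.9 -0.342 1.487
v 3.75 -1.445 0.746
v 4.153 -0.417 1.451
v 3.984 -1.448 0.617
v 4.387 -0.42 1.321
v 4.151 -1.379 0.421
v 4.554 -0.351 1.125
f 2 4 1
f 5 2 1
f 1 4 3
f 3 5 1
f 2 8 4
f 6 2 5
f 6 8 2
f 4 8 3
f 7 5 3
f 3 8 7
f 7 6 5
f 8 6 7
f 9 20 14
f 9 14 10
f 9 10 16
f 9 16 19
f 9 19 20
f 10 14 18
f 14 20 13
f 20 19 11
f 19 16 15
f 16 10 17
f 12 18 13
f 12 13 11
f 12 11 15
f 12 15 17
f 12 17 18
f 13 18 14
f 11 13 20
f 15 11 19
f 17 15 16
f 18 17 10
f 22 24 21
f 25 22 21
f 21 24 23
f 23 25 21
f 22 28 24
f 26 22 25
f 26 28 22
f 24 28 23
f 27 25 23
f 23 28 27
f 27 26 25
f 28 26 27
f 30 29 33
f 30 33 31
f 31 33 34
f 31 34 32
f 33 29 35
f 33 35 34
f 34 35 36
f 34 36 32
f 35 29 37
f 35 37 36
f 36 37 38
f 36 38 32
f 37 29 39
f 37 39 38
f 38 39 40
f 38 40 32
f 39 29 41
f 39 41 40
f 40 41 42
f 40 42 32
f 41 29 43
f 41 43 42
f 42 43 44
f 42 44 32
f 43 29 45
f 43 45 44
f 44 45 46
f 44 46 32
f 45 29 47
f 45 47 46
f 46 47 48
f 46 48 32
f 47 29 49
f 47 49 48
f 48 49 50
f 48 50 32
f 49 29 51
f 49 51 50
f 50 51 52
f 50 52 32
f 51 29 53
f 51 53 52
f 52 53 54
f 52 54 32
f 53 29 55
f 53 55 54
f 54 55 56
f 54 56 32
f 55 29 57
f 55 57 56
f 56 57 58
f 56 58 32
f 57 29 30
f 57 30 58
f 58 30 31
f 58 31 32



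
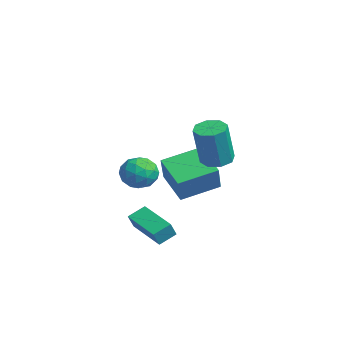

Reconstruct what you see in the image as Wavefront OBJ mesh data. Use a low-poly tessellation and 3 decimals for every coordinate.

v -1.979 1.254 -0.086
v -1.104 0.863 1.245
v -2.03 3.115 0.495
v -1.154 2.723 1.826
v -0.466 1.577 -0.986
v 0.41 1.185 0.345
v -0.516 3.437 -0.405
v 0.359 3.046 0.926
v 1.499 -1.105 1.428
v 2.16 -0.558 1.178
v 2.3 -1.562 2.542
v 2.961 -1.015 2.292
v 2.2 -0.677 2.618
v 1.706 -0.394 1.929
v 2.754 -1.726 1.791
v 2.26 -1.443 1.102
v 2.936 -0.942 1.402
v 2.594 -0.294 1.913
v 1.866 -1.826 1.807
v 1.524 -1.178 2.318
v 1.76 -0.791 1.205
v 2.7 -1.329 2.515
v 2.253 -1.13 2.707
v 2.642 -0.808 2.56
v 1.492 -0.695 1.647
v 1.881 -0.374 1.5
v 1.905 -0.444 2.346
v 2.579 -1.746 2.22
v 2.968 -1.425 2.073
v 1.818 -1.312 1.16
v 2.207 -0.99 1.013
v 2.555 -1.676 1.374
v 2.604 -0.695 1.189
v 3.074 -0.964 1.845
v 2.953 -1.382 1.55
v 2.662 -1.216 1.145
v 2.403 -0.314 1.49
v 2.873 -0.583 2.145
v 2.426 -0.384 2.337
v 2.136 -0.218 1.932
v 2.859 -0.54 1.622
v 1.587 -1.537 1.575
v 2.057 -1.806 2.23
v 2.324 -1.902 1.788
v 2.034 -1.736 1.383
v 1.386 -1.156 1.875
v 1.856 -1.425 2.531
v 1.798 -0.904 2.575
v 1.507 -0.738 2.17
v 1.601 -1.58 2.098
v 3.05 -1.53 -0.859
v 3.36 -1.865 -0.142
v 2.889 -0.756 -0.427
v 3.2 -1.092 0.289
v 4.74 -0.928 -1.309
v 5.051 -1.264 -0.593
v 4.58 -0.155 -0.878
v 4.89 -0.49 -0.161
v 3.093 2.069 2.619
v 3.674 2.527 2.584
v 4.168 2.048 4.547
v 3.587 1.591 4.581
v 3.204 2.786 2.765
v 3.698 2.307 4.728
v 2.669 2.626 2.861
v 3.164 2.147 4.824
v 2.383 2.139 2.814
v 2.877 1.661 4.777
v 2.512 1.612 2.653
v 3.006 1.133 4.616
v 2.982 1.353 2.472
v 3.476 0.874 4.435
v 3.516 1.513 2.376
v 4.011 1.034 4.339
v 3.803 1.999 2.423
v 4.297 1.521 4.386
f 2 4 1
f 5 2 1
f 1 4 3
f 3 5 1
f 2 8 4
f 6 2 5
f 6 8 2
f 4 8 3
f 7 5 3
f 3 8 7
f 7 6 5
f 8 6 7
f 9 46 25
f 46 20 49
f 25 49 14
f 46 49 25
f 9 25 21
f 25 14 26
f 21 26 10
f 25 26 21
f 9 21 30
f 21 10 31
f 30 31 16
f 21 31 30
f 9 30 42
f 30 16 45
f 42 45 19
f 30 45 42
f 9 42 46
f 42 19 50
f 46 50 20
f 42 50 46
f 10 26 37
f 26 14 40
f 37 40 18
f 26 40 37
f 14 49 27
f 49 20 48
f 27 48 13
f 49 48 27
f 20 50 47
f 50 19 43
f 47 43 11
f 50 43 47
f 19 45 44
f 45 16 32
f 44 32 15
f 45 32 44
f 16 31 36
f 31 10 33
f 36 33 17
f 31 33 36
f 12 38 24
f 38 18 39
f 24 39 13
f 38 39 24
f 12 24 22
f 24 13 23
f 22 23 11
f 24 23 22
f 12 22 29
f 22 11 28
f 29 28 15
f 22 28 29
f 12 29 34
f 29 15 35
f 34 35 17
f 29 35 34
f 12 34 38
f 34 17 41
f 38 41 18
f 34 41 38
f 13 39 27
f 39 18 40
f 27 40 14
f 39 40 27
f 11 23 47
f 23 13 48
f 47 48 20
f 23 48 47
f 15 28 44
f 28 11 43
f 44 43 19
f 28 43 44
f 17 35 36
f 35 15 32
f 36 32 16
f 35 32 36
f 18 41 37
f 41 17 33
f 37 33 10
f 41 33 37
f 52 54 51
f 55 52 51
f 51 54 53
f 53 55 51
f 52 58 54
f 56 52 55
f 56 58 52
f 54 58 53
f 57 55 53
f 53 58 57
f 57 56 55
f 58 56 57
f 60 59 63
f 60 63 61
f 61 63 64
f 61 64 62
f 63 59 65
f 63 65 64
f 64 65 66
f 64 66 62
f 65 59 67
f 65 67 66
f 66 67 68
f 66 68 62
f 67 59 69
f 67 69 68
f 68 69 70
f 68 70 62
f 69 59 71
f 69 71 70
f 70 71 72
f 70 72 62
f 71 59 73
f 71 73 72
f 72 73 74
f 72 74 62
f 73 59 75
f 73 75 74
f 74 75 76
f 74 76 62
f 75 59 60
f 75 60 76
f 76 60 61
f 76 61 62



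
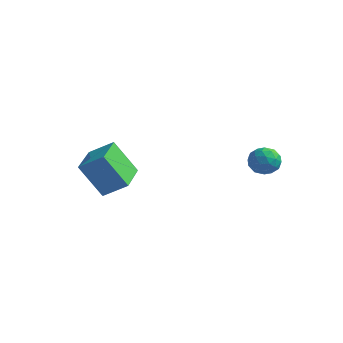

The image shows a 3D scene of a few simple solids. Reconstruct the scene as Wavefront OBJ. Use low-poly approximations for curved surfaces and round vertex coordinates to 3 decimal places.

v -2.179 -4.449 -2.171
v -1.192 -3.984 -1.466
v -2.985 -2.728 -2.179
v -1.997 -2.263 -1.473
v -1.243 -4.017 -3.767
v -0.255 -3.552 -3.061
v -2.048 -2.296 -3.774
v -1.061 -1.831 -3.069
v 2.72 1.061 -2.086
v 3.178 1.658 -1.889
v 3.562 0.702 -2.951
v 4.02 1.299 -2.754
v 3.917 0.708 -2.259
v 3.396 0.929 -1.724
v 3.344 1.431 -3.116
v 2.823 1.652 -2.581
v 3.563 1.887 -2.525
v 3.917 1.44 -1.995
v 2.823 0.92 -2.845
v 3.177 0.473 -2.315
v 2.875 1.391 -1.912
v 3.865 0.969 -2.928
v 3.804 0.622 -2.638
v 4.073 0.973 -2.521
v 3.004 0.963 -1.815
v 3.273 1.314 -1.699
v 3.707 0.755 -1.916
v 3.467 1.046 -3.141
v 3.736 1.397 -3.025
v 2.667 1.387 -2.319
v 2.936 1.738 -2.202
v 3.033 1.605 -2.924
v 3.371 1.876 -2.169
v 3.865 1.666 -2.678
v 3.468 1.743 -2.891
v 3.162 1.873 -2.576
v 3.579 1.614 -1.858
v 4.074 1.403 -2.366
v 4.013 1.055 -2.076
v 3.707 1.186 -1.761
v 3.805 1.748 -2.232
v 2.666 0.957 -2.474
v 3.161 0.746 -2.982
v 3.033 1.174 -3.079
v 2.727 1.305 -2.764
v 2.875 0.694 -2.162
v 3.369 0.484 -2.671
v 3.578 0.487 -2.264
v 3.272 0.617 -1.949
v 2.935 0.612 -2.608
f 2 4 1
f 5 2 1
f 1 4 3
f 3 5 1
f 2 8 4
f 6 2 5
f 6 8 2
f 4 8 3
f 7 5 3
f 3 8 7
f 7 6 5
f 8 6 7
f 9 46 25
f 46 20 49
f 25 49 14
f 46 49 25
f 9 25 21
f 25 14 26
f 21 26 10
f 25 26 21
f 9 21 30
f 21 10 31
f 30 31 16
f 21 31 30
f 9 30 42
f 30 16 45
f 42 45 19
f 30 45 42
f 9 42 46
f 42 19 50
f 46 50 20
f 42 50 46
f 10 26 37
f 26 14 40
f 37 40 18
f 26 40 37
f 14 49 27
f 49 20 48
f 27 48 13
f 49 48 27
f 20 50 47
f 50 19 43
f 47 43 11
f 50 43 47
f 19 45 44
f 45 16 32
f 44 32 15
f 45 32 44
f 16 31 36
f 31 10 33
f 36 33 17
f 31 33 36
f 12 38 24
f 38 18 39
f 24 39 13
f 38 39 24
f 12 24 22
f 24 13 23
f 22 23 11
f 24 23 22
f 12 22 29
f 22 11 28
f 29 28 15
f 22 28 29
f 12 29 34
f 29 15 35
f 34 35 17
f 29 35 34
f 12 34 38
f 34 17 41
f 38 41 18
f 34 41 38
f 13 39 27
f 39 18 40
f 27 40 14
f 39 40 27
f 11 23 47
f 23 13 48
f 47 48 20
f 23 48 47
f 15 28 44
f 28 11 43
f 44 43 19
f 28 43 44
f 17 35 36
f 35 15 32
f 36 32 16
f 35 32 36
f 18 41 37
f 41 17 33
f 37 33 10
f 41 33 37



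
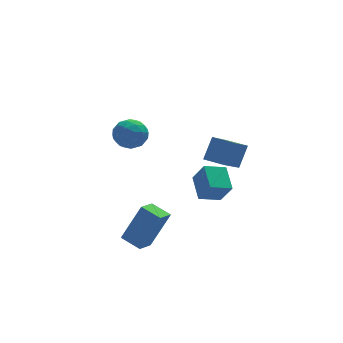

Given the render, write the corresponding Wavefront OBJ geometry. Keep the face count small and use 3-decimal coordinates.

v -1.694 -2.966 -4.311
v -0.808 -2.995 -2.54
v -2.306 -2.202 -3.993
v -1.421 -2.231 -2.222
v -1.059 -2.329 -4.618
v -0.174 -2.358 -2.847
v -1.672 -1.565 -4.3
v -0.786 -1.594 -2.529
v 2.19 1.463 -4.674
v 2.557 0.9 -3.632
v 2.276 2.687 -4.042
v 2.643 2.124 -3
v 3.257 1.556 -5
v 3.624 0.993 -3.958
v 3.343 2.78 -4.368
v 3.71 2.217 -3.326
v 1.327 -2.065 0.147
v 1.845 -1.625 1.16
v 2.324 -1.027 -0.813
v 2.842 -0.588 0.2
v 2.018 -2.772 0.1
v 2.536 -2.333 1.113
v 3.015 -1.735 -0.86
v 3.533 -1.295 0.153
v -1.613 -0.137 1.786
v -0.875 -0.354 1.503
v -2.105 -1.306 1.397
v -1.367 -1.523 1.114
v -1.491 -1.452 1.921
v -1.187 -0.729 2.162
v -1.793 -0.931 0.738
v -1.489 -0.208 0.979
v -0.986 -0.844 0.855
v -0.799 -1.166 1.586
v -2.181 -0.494 1.314
v -1.994 -0.816 2.045
v -1.201 -0.143 1.679
v -1.779 -1.517 1.221
v -1.852 -1.475 1.696
v -1.418 -1.603 1.529
v -1.384 -0.363 2.066
v -0.95 -0.491 1.899
v -1.313 -1.136 2.145
v -2.03 -1.169 1.001
v -1.596 -1.297 0.834
v -1.562 -0.057 1.371
v -1.128 -0.185 1.204
v -1.667 -0.524 0.755
v -0.832 -0.558 1.131
v -1.121 -1.246 0.903
v -1.372 -0.898 0.682
v -1.193 -0.473 0.823
v -0.722 -0.747 1.561
v -1.012 -1.435 1.332
v -1.085 -1.393 1.807
v -0.906 -0.968 1.948
v -0.788 -1.036 1.18
v -1.968 -0.225 1.568
v -2.258 -0.913 1.339
v -2.074 -0.692 0.952
v -1.895 -0.267 1.093
v -1.859 -0.414 1.997
v -2.148 -1.102 1.769
v -1.787 -1.187 2.077
v -1.608 -0.762 2.218
v -2.192 -0.624 1.72
f 2 4 1
f 5 2 1
f 1 4 3
f 3 5 1
f 2 8 4
f 6 2 5
f 6 8 2
f 4 8 3
f 7 5 3
f 3 8 7
f 7 6 5
f 8 6 7
f 10 12 9
f 13 10 9
f 9 12 11
f 11 13 9
f 10 16 12
f 14 10 13
f 14 16 10
f 12 16 11
f 15 13 11
f 11 16 15
f 15 14 13
f 16 14 15
f 18 20 17
f 21 18 17
f 17 20 19
f 19 21 17
f 18 24 20
f 22 18 21
f 22 24 18
f 20 24 19
f 23 21 19
f 19 24 23
f 23 22 21
f 24 22 23
f 25 62 41
f 62 36 65
f 41 65 30
f 62 65 41
f 25 41 37
f 41 30 42
f 37 42 26
f 41 42 37
f 25 37 46
f 37 26 47
f 46 47 32
f 37 47 46
f 25 46 58
f 46 32 61
f 58 61 35
f 46 61 58
f 25 58 62
f 58 35 66
f 62 66 36
f 58 66 62
f 26 42 53
f 42 30 56
f 53 56 34
f 42 56 53
f 30 65 43
f 65 36 64
f 43 64 29
f 65 64 43
f 36 66 63
f 66 35 59
f 63 59 27
f 66 59 63
f 35 61 60
f 61 32 48
f 60 48 31
f 61 48 60
f 32 47 52
f 47 26 49
f 52 49 33
f 47 49 52
f 28 54 40
f 54 34 55
f 40 55 29
f 54 55 40
f 28 40 38
f 40 29 39
f 38 39 27
f 40 39 38
f 28 38 45
f 38 27 44
f 45 44 31
f 38 44 45
f 28 45 50
f 45 31 51
f 50 51 33
f 45 51 50
f 28 50 54
f 50 33 57
f 54 57 34
f 50 57 54
f 29 55 43
f 55 34 56
f 43 56 30
f 55 56 43
f 27 39 63
f 39 29 64
f 63 64 36
f 39 64 63
f 31 44 60
f 44 27 59
f 60 59 35
f 44 59 60
f 33 51 52
f 51 31 48
f 52 48 32
f 51 48 52
f 34 57 53
f 57 33 49
f 53 49 26
f 57 49 53



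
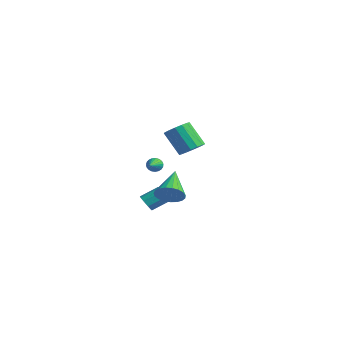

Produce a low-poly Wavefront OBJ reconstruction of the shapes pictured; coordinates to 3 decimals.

v 4.164 -2.53 -1.816
v 4.851 -2.09 -1.485
v 2.876 -1.37 -0.684
v 4.769 -1.892 -1.781
v 4.583 -1.803 -2.084
v 4.324 -1.84 -2.34
v 4.038 -1.997 -2.505
v 3.773 -2.245 -2.552
v 3.576 -2.543 -2.471
v 3.481 -2.838 -2.277
v 3.503 -3.08 -2.004
v 3.64 -3.227 -1.698
v 3.868 -3.253 -1.412
v 4.147 -3.154 -1.197
v 4.428 -2.947 -1.088
v 4.664 -2.668 -1.106
v 4.814 -2.365 -1.246
v 2.177 -2.839 -3.086
v 2.528 -3.181 -2.739
v 2.855 -2.202 -2.107
v 2.503 -1.861 -2.454
v 2.741 -3.043 -3.062
v 3.067 -2.064 -2.43
v 2.689 -2.81 -3.396
v 3.016 -1.831 -2.764
v 2.398 -2.591 -3.585
v 2.725 -1.612 -2.953
v 2.003 -2.488 -3.541
v 2.33 -1.509 -2.908
v 1.69 -2.549 -3.283
v 2.016 -1.571 -2.651
v 1.604 -2.747 -2.934
v 1.931 -1.768 -2.301
v 1.786 -2.987 -2.655
v 2.113 -2.009 -2.023
v 2.151 -3.159 -2.579
v 2.478 -2.18 -1.946
v -2.679 3.273 -1.675
v -2.04 2.76 -1.384
v -3.082 2.333 0.147
v -3.721 2.847 -0.145
v -1.952 3.166 -1.21
v -2.994 2.739 0.32
v -2.058 3.601 -1.161
v -3.1 3.174 0.369
v -2.331 3.948 -1.25
v -3.373 3.521 0.28
v -2.697 4.114 -1.453
v -3.739 3.688 0.077
v -3.058 4.055 -1.716
v -4.1 3.629 -0.185
v -3.318 3.787 -1.967
v -4.36 3.36 -0.436
v -3.406 3.381 -2.14
v -4.448 2.954 -0.61
v -3.3 2.946 -2.189
v -4.342 2.519 -0.659
v -3.027 2.599 -2.1
v -4.069 2.172 -0.57
v -2.661 2.432 -1.897
v -3.703 2.006 -0.367
v -2.3 2.491 -1.635
v -3.342 2.065 -0.104
v -4.302 1.672 -3.137
v -4.012 1.768 -3.57
v -3.418 0.788 -2.743
v -3.93 1.914 -3.427
v -3.912 2.018 -3.233
v -3.961 2.062 -3.023
v -4.069 2.039 -2.833
v -4.218 1.952 -2.695
v -4.381 1.817 -2.633
v -4.53 1.657 -2.658
v -4.639 1.499 -2.767
v -4.691 1.371 -2.939
v -4.675 1.296 -3.145
v -4.594 1.285 -3.35
v -4.463 1.341 -3.518
v -4.304 1.455 -3.62
v -4.145 1.606 -3.638
f 2 1 4
f 2 4 3
f 4 1 5
f 4 5 3
f 5 1 6
f 5 6 3
f 6 1 7
f 6 7 3
f 7 1 8
f 7 8 3
f 8 1 9
f 8 9 3
f 9 1 10
f 9 10 3
f 10 1 11
f 10 11 3
f 11 1 12
f 11 12 3
f 12 1 13
f 12 13 3
f 13 1 14
f 13 14 3
f 14 1 15
f 14 15 3
f 15 1 16
f 15 16 3
f 16 1 17
f 16 17 3
f 17 1 2
f 17 2 3
f 19 18 22
f 19 22 20
f 20 22 23
f 20 23 21
f 22 18 24
f 22 24 23
f 23 24 25
f 23 25 21
f 24 18 26
f 24 26 25
f 25 26 27
f 25 27 21
f 26 18 28
f 26 28 27
f 27 28 29
f 27 29 21
f 28 18 30
f 28 30 29
f 29 30 31
f 29 31 21
f 30 18 32
f 30 32 31
f 31 32 33
f 31 33 21
f 32 18 34
f 32 34 33
f 33 34 35
f 33 35 21
f 34 18 36
f 34 36 35
f 35 36 37
f 35 37 21
f 36 18 19
f 36 19 37
f 37 19 20
f 37 20 21
f 39 38 42
f 39 42 40
f 40 42 43
f 40 43 41
f 42 38 44
f 42 44 43
f 43 44 45
f 43 45 41
f 44 38 46
f 44 46 45
f 45 46 47
f 45 47 41
f 46 38 48
f 46 48 47
f 47 48 49
f 47 49 41
f 48 38 50
f 48 50 49
f 49 50 51
f 49 51 41
f 50 38 52
f 50 52 51
f 51 52 53
f 51 53 41
f 52 38 54
f 52 54 53
f 53 54 55
f 53 55 41
f 54 38 56
f 54 56 55
f 55 56 57
f 55 57 41
f 56 38 58
f 56 58 57
f 57 58 59
f 57 59 41
f 58 38 60
f 58 60 59
f 59 60 61
f 59 61 41
f 60 38 62
f 60 62 61
f 61 62 63
f 61 63 41
f 62 38 39
f 62 39 63
f 63 39 40
f 63 40 41
f 65 64 67
f 65 67 66
f 67 64 68
f 67 68 66
f 68 64 69
f 68 69 66
f 69 64 70
f 69 70 66
f 70 64 71
f 70 71 66
f 71 64 72
f 71 72 66
f 72 64 73
f 72 73 66
f 73 64 74
f 73 74 66
f 74 64 75
f 74 75 66
f 75 64 76
f 75 76 66
f 76 64 77
f 76 77 66
f 77 64 78
f 77 78 66
f 78 64 79
f 78 79 66
f 79 64 80
f 79 80 66
f 80 64 65
f 80 65 66



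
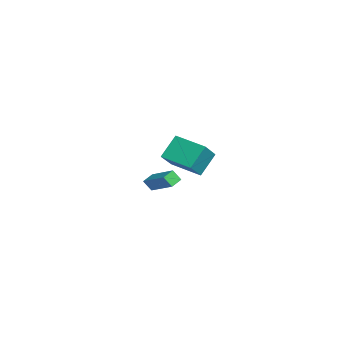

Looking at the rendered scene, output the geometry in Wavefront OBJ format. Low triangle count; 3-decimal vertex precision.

v 1.242 -3.32 1.975
v 2.358 -4.112 3.098
v 2.535 -2.021 1.605
v 3.651 -2.813 2.728
v 1.809 -4.227 0.772
v 2.925 -5.019 1.895
v 3.102 -2.928 0.402
v 4.218 -3.72 1.525
v -4.213 -4.114 -4.014
v -4.4 -4.555 -3.337
v -4.675 -3.495 -3.739
v -4.863 -3.937 -3.062
v -2.497 -3.283 -2.998
v -2.685 -3.725 -2.321
v -2.96 -2.665 -2.723
v -3.147 -3.106 -2.046
f 2 4 1
f 5 2 1
f 1 4 3
f 3 5 1
f 2 8 4
f 6 2 5
f 6 8 2
f 4 8 3
f 7 5 3
f 3 8 7
f 7 6 5
f 8 6 7
f 10 12 9
f 13 10 9
f 9 12 11
f 11 13 9
f 10 16 12
f 14 10 13
f 14 16 10
f 12 16 11
f 15 13 11
f 11 16 15
f 15 14 13
f 16 14 15



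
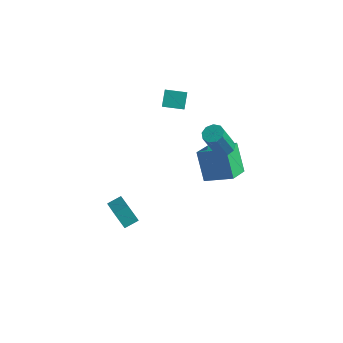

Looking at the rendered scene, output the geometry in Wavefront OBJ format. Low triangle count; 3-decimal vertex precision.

v -4.032 -2.348 -3.917
v -2.724 -3.655 -2.901
v -3.559 -1.626 -3.597
v -2.251 -2.933 -2.581
v -3.309 -2.387 -4.899
v -2.001 -3.694 -3.883
v -2.836 -1.665 -4.579
v -1.528 -2.972 -3.563
v 1.26 -0.513 -0.498
v 0.371 0.168 1.111
v 1.151 0.944 -1.175
v 0.263 1.625 0.434
v 2.877 -0.065 0.206
v 1.989 0.616 1.815
v 2.769 1.392 -0.471
v 1.88 2.073 1.138
v 1.797 0.744 1.871
v 2.32 1.073 2.103
v 2.026 0.306 3.86
v 1.503 -0.024 3.629
v 1.947 1.323 2.149
v 1.653 0.556 3.907
v 1.504 1.302 2.066
v 1.21 0.534 3.824
v 1.198 1.02 1.892
v 0.904 0.252 3.649
v 1.172 0.608 1.708
v 0.878 -0.159 3.465
v 1.439 0.26 1.6
v 1.145 -0.507 3.358
v 1.873 0.138 1.62
v 1.579 -0.629 3.377
v 2.272 0.3 1.757
v 1.978 -0.468 3.514
v 2.448 0.669 1.947
v 2.155 -0.099 3.705
v -2.655 1.474 2.721
v -2.916 2.227 3.522
v -1.518 2.002 2.594
v -1.779 2.755 3.395
v -2.141 0.605 3.705
v -2.402 1.358 4.506
v -1.004 1.133 3.578
v -1.265 1.886 4.379
f 2 4 1
f 5 2 1
f 1 4 3
f 3 5 1
f 2 8 4
f 6 2 5
f 6 8 2
f 4 8 3
f 7 5 3
f 3 8 7
f 7 6 5
f 8 6 7
f 10 12 9
f 13 10 9
f 9 12 11
f 11 13 9
f 10 16 12
f 14 10 13
f 14 16 10
f 12 16 11
f 15 13 11
f 11 16 15
f 15 14 13
f 16 14 15
f 18 17 21
f 18 21 19
f 19 21 22
f 19 22 20
f 21 17 23
f 21 23 22
f 22 23 24
f 22 24 20
f 23 17 25
f 23 25 24
f 24 25 26
f 24 26 20
f 25 17 27
f 25 27 26
f 26 27 28
f 26 28 20
f 27 17 29
f 27 29 28
f 28 29 30
f 28 30 20
f 29 17 31
f 29 31 30
f 30 31 32
f 30 32 20
f 31 17 33
f 31 33 32
f 32 33 34
f 32 34 20
f 33 17 35
f 33 35 34
f 34 35 36
f 34 36 20
f 35 17 18
f 35 18 36
f 36 18 19
f 36 19 20
f 38 40 37
f 41 38 37
f 37 40 39
f 39 41 37
f 38 44 40
f 42 38 41
f 42 44 38
f 40 44 39
f 43 41 39
f 39 44 43
f 43 42 41
f 44 42 43



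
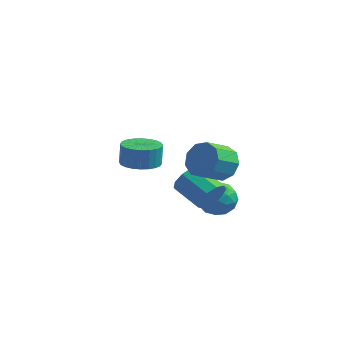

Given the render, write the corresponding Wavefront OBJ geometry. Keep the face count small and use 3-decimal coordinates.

v 2.703 -0.511 0.938
v 3.043 -0.175 1.463
v 1.836 0.288 1.947
v 1.497 -0.049 1.422
v 3.001 0.118 1.078
v 1.794 0.581 1.562
v 2.819 0.116 0.627
v 1.613 0.579 1.111
v 2.584 -0.179 0.322
v 1.377 0.284 0.806
v 2.404 -0.63 0.305
v 1.197 -0.167 0.789
v 2.364 -1.025 0.584
v 1.158 -0.563 1.068
v 2.483 -1.18 1.029
v 1.277 -0.718 1.513
v 2.705 -1.022 1.431
v 1.499 -0.56 1.915
v 2.926 -0.625 1.602
v 1.72 -0.162 2.086
v 3.053 -0.417 2.815
v 3.795 -0.602 3.082
v 3.349 -1.508 3.692
v 2.607 -1.323 3.425
v 3.551 -0.247 3.431
v 3.105 -1.153 4.041
v 3.074 0.028 3.491
v 2.628 -0.878 4.102
v 2.587 0.095 3.235
v 2.141 -0.811 3.846
v 2.318 -0.077 2.783
v 1.873 -0.984 3.393
v 2.393 -0.409 2.345
v 1.948 -1.315 2.955
v 2.777 -0.744 2.127
v 2.331 -1.651 2.738
v 3.289 -0.926 2.231
v 2.844 -1.833 2.842
v 3.692 -0.87 2.608
v 3.246 -1.776 3.219
v -1.756 2.708 -0.141
v -1.136 2.14 -0.017
v -1.164 2.324 0.966
v -1.784 2.892 0.841
v -0.961 2.417 -0.064
v -0.989 2.602 0.919
v -0.907 2.739 -0.123
v -0.935 2.923 0.86
v -0.982 3.056 -0.184
v -1.01 3.241 0.798
v -1.175 3.32 -0.239
v -1.203 3.505 0.743
v -1.456 3.491 -0.28
v -1.484 3.675 0.703
v -1.783 3.543 -0.299
v -1.811 3.727 0.684
v -2.106 3.467 -0.294
v -2.134 3.651 0.689
v -2.376 3.276 -0.266
v -2.404 3.46 0.717
v -2.551 2.998 -0.219
v -2.579 3.183 0.764
v -2.605 2.677 -0.16
v -2.633 2.861 0.823
v -2.53 2.359 -0.098
v -2.558 2.544 0.884
v -2.337 2.095 -0.043
v -2.365 2.28 0.939
v -2.056 1.925 -0.003
v -2.084 2.109 0.98
v -1.729 1.873 0.016
v -1.757 2.057 0.999
v -1.406 1.949 0.011
v -1.434 2.133 0.994
v 2.038 2.584 -1.39
v 2.643 2.262 -0.867
v 1.097 1.718 -0.833
v 1.702 1.396 -0.31
v 1.421 2.203 -0.198
v 2.003 2.738 -0.542
v 1.737 1.242 -1.158
v 2.319 1.777 -1.502
v 2.458 1.432 -0.724
v 2.262 2.027 -0.131
v 1.478 1.953 -1.569
v 1.282 2.548 -0.976
v 2.423 2.499 -1.178
v 1.317 1.481 -0.522
v 1.151 1.956 -0.457
v 1.507 1.766 -0.149
v 2.047 2.779 -0.986
v 2.403 2.59 -0.679
v 1.684 2.555 -0.286
v 1.337 1.39 -1.021
v 1.693 1.201 -0.714
v 2.233 2.214 -1.551
v 2.589 2.024 -1.243
v 2.056 1.425 -1.414
v 2.67 1.822 -0.786
v 2.117 1.313 -0.459
v 2.137 1.222 -0.957
v 2.479 1.537 -1.159
v 2.555 2.171 -0.437
v 2.002 1.662 -0.11
v 1.836 2.137 -0.044
v 2.178 2.451 -0.246
v 2.446 1.684 -0.353
v 1.738 2.318 -1.59
v 1.185 1.809 -1.263
v 1.562 1.529 -1.454
v 1.904 1.843 -1.656
v 1.623 2.667 -1.241
v 1.07 2.158 -0.914
v 1.261 2.443 -0.541
v 1.603 2.758 -0.743
v 1.294 2.296 -1.347
f 2 1 5
f 2 5 3
f 3 5 6
f 3 6 4
f 5 1 7
f 5 7 6
f 6 7 8
f 6 8 4
f 7 1 9
f 7 9 8
f 8 9 10
f 8 10 4
f 9 1 11
f 9 11 10
f 10 11 12
f 10 12 4
f 11 1 13
f 11 13 12
f 12 13 14
f 12 14 4
f 13 1 15
f 13 15 14
f 14 15 16
f 14 16 4
f 15 1 17
f 15 17 16
f 16 17 18
f 16 18 4
f 17 1 19
f 17 19 18
f 18 19 20
f 18 20 4
f 19 1 2
f 19 2 20
f 20 2 3
f 20 3 4
f 22 21 25
f 22 25 23
f 23 25 26
f 23 26 24
f 25 21 27
f 25 27 26
f 26 27 28
f 26 28 24
f 27 21 29
f 27 29 28
f 28 29 30
f 28 30 24
f 29 21 31
f 29 31 30
f 30 31 32
f 30 32 24
f 31 21 33
f 31 33 32
f 32 33 34
f 32 34 24
f 33 21 35
f 33 35 34
f 34 35 36
f 34 36 24
f 35 21 37
f 35 37 36
f 36 37 38
f 36 38 24
f 37 21 39
f 37 39 38
f 38 39 40
f 38 40 24
f 39 21 22
f 39 22 40
f 40 22 23
f 40 23 24
f 42 41 45
f 42 45 43
f 43 45 46
f 43 46 44
f 45 41 47
f 45 47 46
f 46 47 48
f 46 48 44
f 47 41 49
f 47 49 48
f 48 49 50
f 48 50 44
f 49 41 51
f 49 51 50
f 50 51 52
f 50 52 44
f 51 41 53
f 51 53 52
f 52 53 54
f 52 54 44
f 53 41 55
f 53 55 54
f 54 55 56
f 54 56 44
f 55 41 57
f 55 57 56
f 56 57 58
f 56 58 44
f 57 41 59
f 57 59 58
f 58 59 60
f 58 60 44
f 59 41 61
f 59 61 60
f 60 61 62
f 60 62 44
f 61 41 63
f 61 63 62
f 62 63 64
f 62 64 44
f 63 41 65
f 63 65 64
f 64 65 66
f 64 66 44
f 65 41 67
f 65 67 66
f 66 67 68
f 66 68 44
f 67 41 69
f 67 69 68
f 68 69 70
f 68 70 44
f 69 41 71
f 69 71 70
f 70 71 72
f 70 72 44
f 71 41 73
f 71 73 72
f 72 73 74
f 72 74 44
f 73 41 42
f 73 42 74
f 74 42 43
f 74 43 44
f 75 112 91
f 112 86 115
f 91 115 80
f 112 115 91
f 75 91 87
f 91 80 92
f 87 92 76
f 91 92 87
f 75 87 96
f 87 76 97
f 96 97 82
f 87 97 96
f 75 96 108
f 96 82 111
f 108 111 85
f 96 111 108
f 75 108 112
f 108 85 116
f 112 116 86
f 108 116 112
f 76 92 103
f 92 80 106
f 103 106 84
f 92 106 103
f 80 115 93
f 115 86 114
f 93 114 79
f 115 114 93
f 86 116 113
f 116 85 109
f 113 109 77
f 116 109 113
f 85 111 110
f 111 82 98
f 110 98 81
f 111 98 110
f 82 97 102
f 97 76 99
f 102 99 83
f 97 99 102
f 78 104 90
f 104 84 105
f 90 105 79
f 104 105 90
f 78 90 88
f 90 79 89
f 88 89 77
f 90 89 88
f 78 88 95
f 88 77 94
f 95 94 81
f 88 94 95
f 78 95 100
f 95 81 101
f 100 101 83
f 95 101 100
f 78 100 104
f 100 83 107
f 104 107 84
f 100 107 104
f 79 105 93
f 105 84 106
f 93 106 80
f 105 106 93
f 77 89 113
f 89 79 114
f 113 114 86
f 89 114 113
f 81 94 110
f 94 77 109
f 110 109 85
f 94 109 110
f 83 101 102
f 101 81 98
f 102 98 82
f 101 98 102
f 84 107 103
f 107 83 99
f 103 99 76
f 107 99 103

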